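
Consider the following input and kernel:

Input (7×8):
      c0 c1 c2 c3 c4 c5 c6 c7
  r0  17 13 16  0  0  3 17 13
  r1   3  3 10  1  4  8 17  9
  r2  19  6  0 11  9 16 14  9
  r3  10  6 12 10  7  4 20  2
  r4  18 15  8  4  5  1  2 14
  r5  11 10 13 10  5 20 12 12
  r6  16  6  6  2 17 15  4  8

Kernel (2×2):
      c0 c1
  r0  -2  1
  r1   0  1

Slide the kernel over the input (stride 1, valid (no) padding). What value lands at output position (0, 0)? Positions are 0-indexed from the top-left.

-18

The receptive field on the input at this output position is [17 13 / 3 3]. Elementwise product with the kernel and sum: 17·-2 + 13·1 + 3·1.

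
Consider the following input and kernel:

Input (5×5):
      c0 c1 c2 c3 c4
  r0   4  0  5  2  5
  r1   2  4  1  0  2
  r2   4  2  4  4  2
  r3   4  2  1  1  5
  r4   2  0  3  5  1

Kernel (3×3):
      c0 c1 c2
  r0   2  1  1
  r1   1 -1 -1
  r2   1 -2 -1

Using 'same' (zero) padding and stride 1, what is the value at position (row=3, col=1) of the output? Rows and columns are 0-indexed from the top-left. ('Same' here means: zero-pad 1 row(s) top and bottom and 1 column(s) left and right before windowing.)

14

The receptive field on the zero-padded input at this output position is [4 2 4 / 4 2 1 / 2 0 3]. Elementwise product with the kernel and sum: 4·2 + 2·1 + 4·1 + 4·1 + 2·-1 + 1·-1 + 2·1 + 0·-2 + 3·-1.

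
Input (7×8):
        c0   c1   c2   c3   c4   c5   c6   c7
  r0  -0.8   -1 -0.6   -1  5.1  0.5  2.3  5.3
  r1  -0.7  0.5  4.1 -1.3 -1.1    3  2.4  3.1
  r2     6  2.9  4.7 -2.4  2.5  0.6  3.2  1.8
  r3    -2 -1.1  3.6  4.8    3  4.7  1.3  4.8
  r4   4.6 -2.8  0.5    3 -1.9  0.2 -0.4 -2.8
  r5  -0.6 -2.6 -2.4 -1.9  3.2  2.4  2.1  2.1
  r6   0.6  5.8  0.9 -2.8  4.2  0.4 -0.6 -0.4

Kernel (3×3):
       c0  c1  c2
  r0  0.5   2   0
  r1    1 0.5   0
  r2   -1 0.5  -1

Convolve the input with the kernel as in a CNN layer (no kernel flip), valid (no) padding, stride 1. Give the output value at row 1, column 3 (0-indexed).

-12

The receptive field on the input at this output position is [-1.3 -1.1 3 / -2.4 2.5 0.6 / 4.8 3 4.7]. Elementwise product with the kernel and sum: -1.3·0.5 + -1.1·2 + -2.4·1 + 2.5·0.5 + 4.8·-1 + 3·0.5 + 4.7·-1.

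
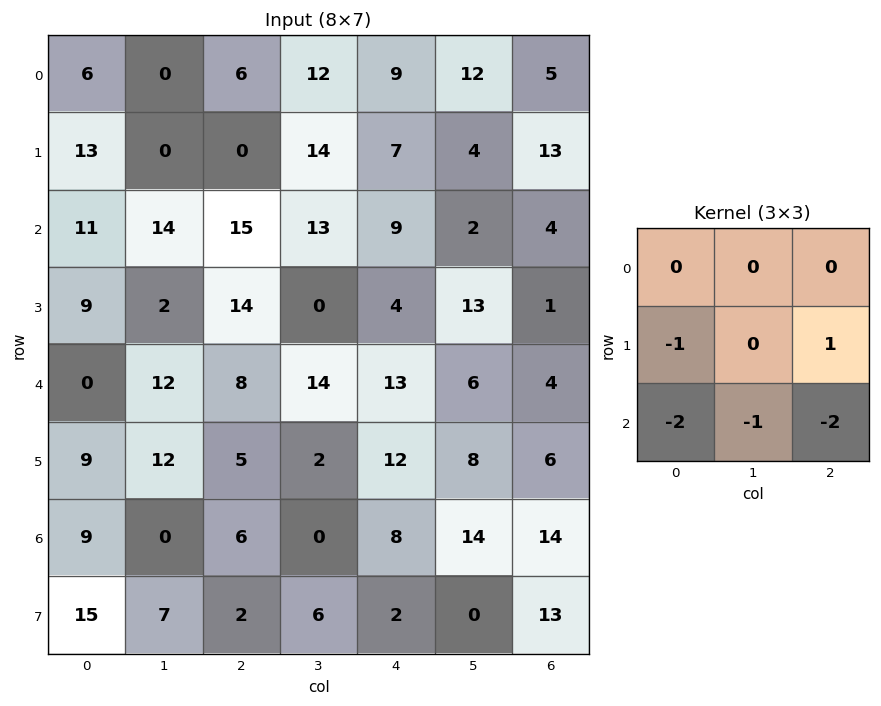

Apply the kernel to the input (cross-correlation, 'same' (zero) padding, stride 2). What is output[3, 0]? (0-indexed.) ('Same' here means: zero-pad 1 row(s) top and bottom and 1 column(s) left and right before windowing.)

-29

The receptive field on the zero-padded input at this output position is [0 9 12 / 0 9 0 / 0 15 7]. Elementwise product with the kernel and sum: 0·-1 + 0·1 + 0·-2 + 15·-1 + 7·-2.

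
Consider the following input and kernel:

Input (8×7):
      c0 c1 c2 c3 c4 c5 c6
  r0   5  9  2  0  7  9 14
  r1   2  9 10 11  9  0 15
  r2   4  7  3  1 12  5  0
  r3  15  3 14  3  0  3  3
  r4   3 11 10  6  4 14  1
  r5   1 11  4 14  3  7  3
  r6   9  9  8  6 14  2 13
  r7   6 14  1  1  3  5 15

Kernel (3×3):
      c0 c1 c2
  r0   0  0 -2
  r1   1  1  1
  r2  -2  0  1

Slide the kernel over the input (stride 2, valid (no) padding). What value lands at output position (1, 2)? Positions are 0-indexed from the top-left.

-1

The receptive field on the input at this output position is [12 5 0 / 0 3 3 / 4 14 1]. Elementwise product with the kernel and sum: 0·-2 + 0·1 + 3·1 + 3·1 + 4·-2 + 1·1.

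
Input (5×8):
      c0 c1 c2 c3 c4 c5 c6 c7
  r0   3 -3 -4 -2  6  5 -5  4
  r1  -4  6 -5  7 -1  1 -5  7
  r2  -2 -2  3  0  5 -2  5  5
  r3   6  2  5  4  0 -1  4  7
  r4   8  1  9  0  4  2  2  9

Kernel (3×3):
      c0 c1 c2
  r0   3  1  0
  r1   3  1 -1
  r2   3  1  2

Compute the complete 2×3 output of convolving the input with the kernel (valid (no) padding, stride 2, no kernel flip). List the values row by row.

Output[0,0]: The receptive field on the input at this output position is [3 -3 -4 / -4 6 -5 / -2 -2 3]. Elementwise product with the kernel and sum: 3·3 + -3·1 + -4·3 + 6·1 + -5·-1 + -2·3 + -2·1 + 3·2.

3 -2 49
50 63 26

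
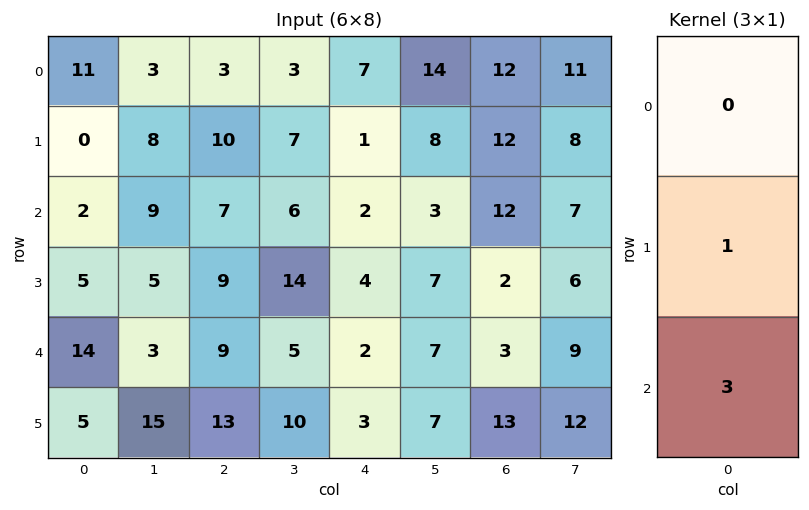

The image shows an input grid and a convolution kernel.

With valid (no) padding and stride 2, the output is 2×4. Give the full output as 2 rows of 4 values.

Output[0,0]: The receptive field on the input at this output position is [11 / 0 / 2]. Elementwise product with the kernel and sum: 0·1 + 2·3.
Output[0,1]: The receptive field on the input at this output position is [3 / 10 / 7]. Elementwise product with the kernel and sum: 10·1 + 7·3.

6 31 7 48
47 36 10 11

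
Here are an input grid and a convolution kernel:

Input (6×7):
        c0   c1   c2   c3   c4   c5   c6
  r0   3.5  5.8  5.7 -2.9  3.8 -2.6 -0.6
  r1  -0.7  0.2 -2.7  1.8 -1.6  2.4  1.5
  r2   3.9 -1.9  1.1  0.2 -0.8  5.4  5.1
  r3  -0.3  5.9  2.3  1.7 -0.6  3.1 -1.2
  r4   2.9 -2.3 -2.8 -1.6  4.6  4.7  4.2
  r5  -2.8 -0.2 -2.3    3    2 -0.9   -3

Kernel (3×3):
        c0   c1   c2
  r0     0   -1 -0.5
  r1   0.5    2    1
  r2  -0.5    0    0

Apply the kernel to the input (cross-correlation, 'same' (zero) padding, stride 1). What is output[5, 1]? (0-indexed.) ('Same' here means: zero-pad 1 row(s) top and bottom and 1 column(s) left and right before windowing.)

-0.4

The receptive field on the zero-padded input at this output position is [2.9 -2.3 -2.8 / -2.8 -0.2 -2.3 / 0 0 0]. Elementwise product with the kernel and sum: -2.3·-1 + -2.8·-0.5 + -2.8·0.5 + -0.2·2 + -2.3·1 + 0·-0.5.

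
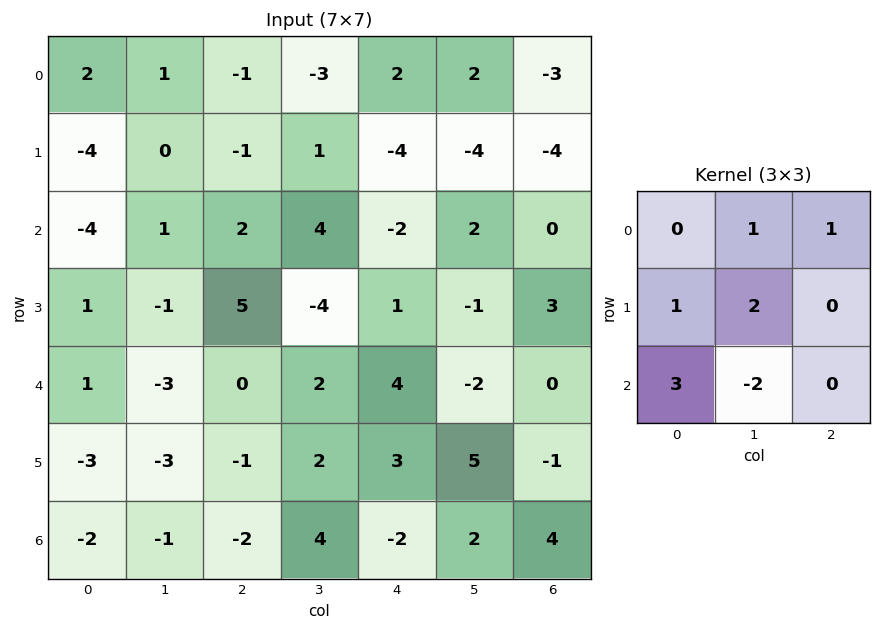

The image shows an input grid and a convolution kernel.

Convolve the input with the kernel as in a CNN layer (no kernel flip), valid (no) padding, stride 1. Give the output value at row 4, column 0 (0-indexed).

The receptive field on the input at this output position is [1 -3 0 / -3 -3 -1 / -2 -1 -2]. Elementwise product with the kernel and sum: -3·1 + 0·1 + -3·1 + -3·2 + -2·3 + -1·-2.

-16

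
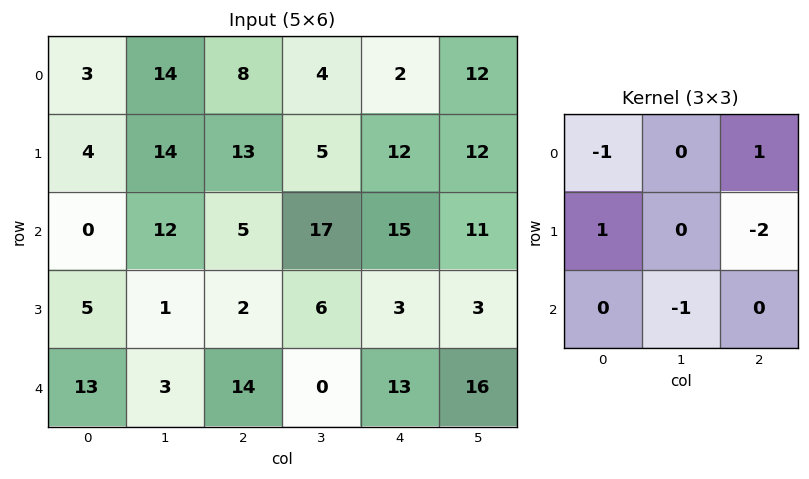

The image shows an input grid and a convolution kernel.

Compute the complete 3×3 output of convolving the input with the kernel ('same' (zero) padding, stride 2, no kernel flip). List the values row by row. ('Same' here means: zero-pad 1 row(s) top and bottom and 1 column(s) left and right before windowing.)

-32 -7 -32
-15 -33 -1
-5 8 -35

Output[0,0]: The receptive field on the zero-padded input at this output position is [0 0 0 / 0 3 14 / 0 4 14]. Elementwise product with the kernel and sum: 0·-1 + 0·1 + 0·1 + 14·-2 + 4·-1.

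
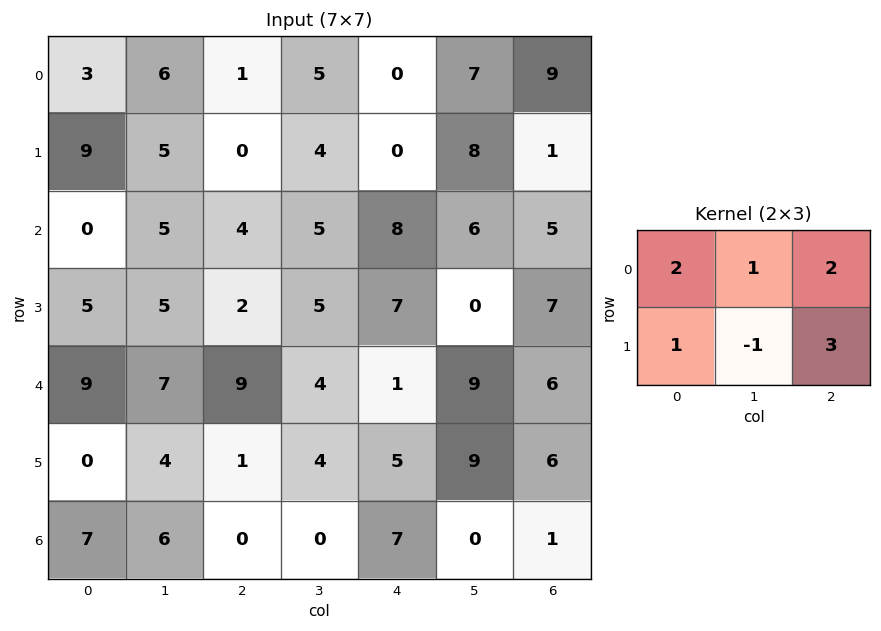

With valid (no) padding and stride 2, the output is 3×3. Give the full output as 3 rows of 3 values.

18 3 20
19 47 60
42 36 37

Output[0,0]: The receptive field on the input at this output position is [3 6 1 / 9 5 0]. Elementwise product with the kernel and sum: 3·2 + 6·1 + 1·2 + 9·1 + 5·-1 + 0·3.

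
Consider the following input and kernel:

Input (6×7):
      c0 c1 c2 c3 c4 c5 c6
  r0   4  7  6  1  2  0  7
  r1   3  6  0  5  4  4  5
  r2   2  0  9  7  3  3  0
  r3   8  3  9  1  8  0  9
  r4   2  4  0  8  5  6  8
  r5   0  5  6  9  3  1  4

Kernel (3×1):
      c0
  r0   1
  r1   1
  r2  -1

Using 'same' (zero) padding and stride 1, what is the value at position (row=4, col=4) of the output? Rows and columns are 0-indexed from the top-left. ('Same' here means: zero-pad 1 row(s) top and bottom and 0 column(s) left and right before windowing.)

The receptive field on the zero-padded input at this output position is [8 / 5 / 3]. Elementwise product with the kernel and sum: 8·1 + 5·1 + 3·-1.

10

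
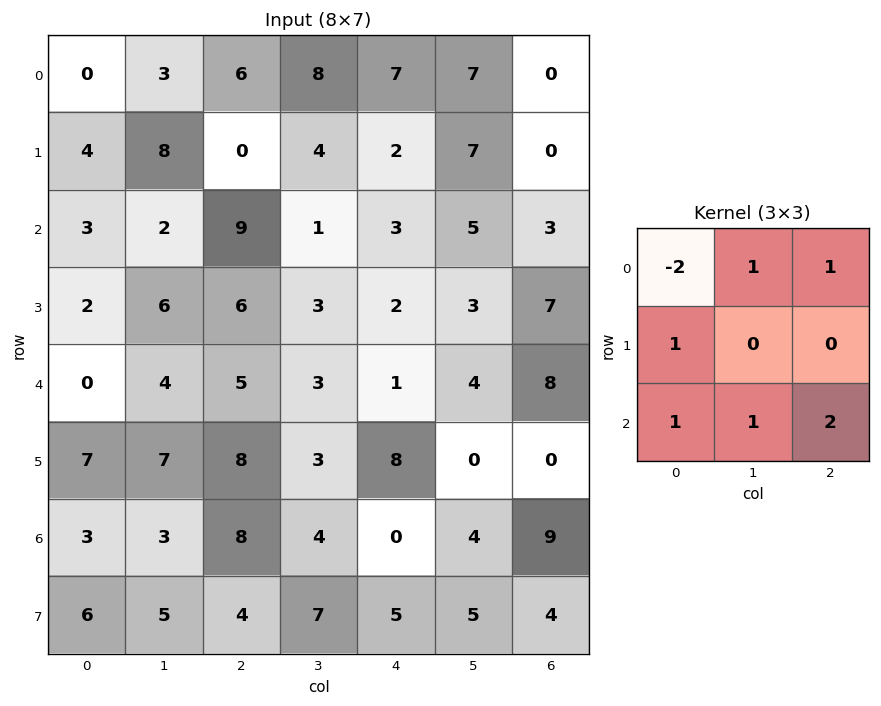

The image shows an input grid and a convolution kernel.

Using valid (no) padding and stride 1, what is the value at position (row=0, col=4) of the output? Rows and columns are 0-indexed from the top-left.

9

The receptive field on the input at this output position is [7 7 0 / 2 7 0 / 3 5 3]. Elementwise product with the kernel and sum: 7·-2 + 7·1 + 0·1 + 2·1 + 3·1 + 5·1 + 3·2.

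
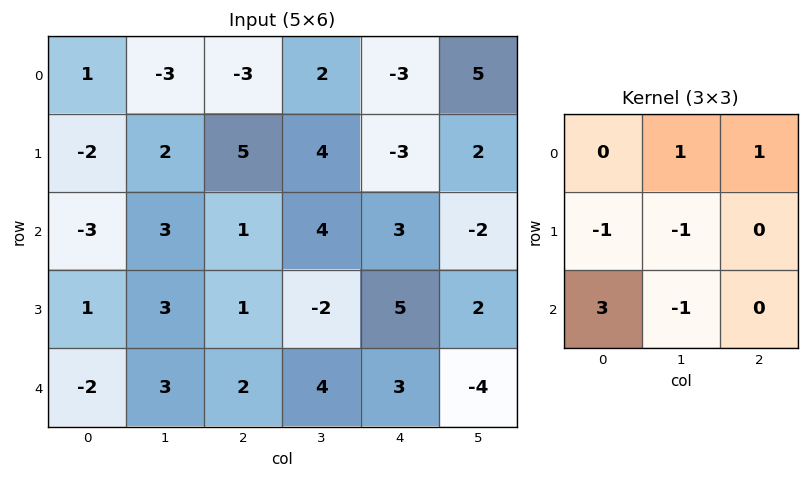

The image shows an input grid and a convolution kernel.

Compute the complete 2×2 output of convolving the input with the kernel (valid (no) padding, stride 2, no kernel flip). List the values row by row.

Output[0,0]: The receptive field on the input at this output position is [1 -3 -3 / -2 2 5 / -3 3 1]. Elementwise product with the kernel and sum: -3·1 + -3·1 + -2·-1 + 2·-1 + -3·3 + 3·-1.
Output[0,1]: The receptive field on the input at this output position is [-3 2 -3 / 5 4 -3 / 1 4 3]. Elementwise product with the kernel and sum: 2·1 + -3·1 + 5·-1 + 4·-1 + 1·3 + 4·-1.

-18 -11
-9 10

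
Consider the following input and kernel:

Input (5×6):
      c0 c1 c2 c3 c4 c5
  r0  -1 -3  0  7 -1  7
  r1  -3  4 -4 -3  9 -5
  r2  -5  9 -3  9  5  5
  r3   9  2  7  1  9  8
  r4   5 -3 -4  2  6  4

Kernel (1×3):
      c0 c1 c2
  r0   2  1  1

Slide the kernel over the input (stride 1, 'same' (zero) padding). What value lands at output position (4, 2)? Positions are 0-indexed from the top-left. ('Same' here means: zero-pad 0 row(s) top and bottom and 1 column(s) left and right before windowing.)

The receptive field on the zero-padded input at this output position is [-3 -4 2]. Elementwise product with the kernel and sum: -3·2 + -4·1 + 2·1.

-8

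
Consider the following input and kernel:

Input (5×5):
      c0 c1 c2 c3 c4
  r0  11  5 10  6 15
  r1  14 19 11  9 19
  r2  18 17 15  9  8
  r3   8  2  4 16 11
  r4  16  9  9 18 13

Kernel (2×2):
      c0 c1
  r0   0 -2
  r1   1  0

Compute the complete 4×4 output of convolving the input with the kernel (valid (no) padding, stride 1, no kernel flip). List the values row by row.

Output[0,0]: The receptive field on the input at this output position is [11 5 / 14 19]. Elementwise product with the kernel and sum: 5·-2 + 14·1.

4 -1 -1 -21
-20 -5 -3 -29
-26 -28 -14 0
12 1 -23 -4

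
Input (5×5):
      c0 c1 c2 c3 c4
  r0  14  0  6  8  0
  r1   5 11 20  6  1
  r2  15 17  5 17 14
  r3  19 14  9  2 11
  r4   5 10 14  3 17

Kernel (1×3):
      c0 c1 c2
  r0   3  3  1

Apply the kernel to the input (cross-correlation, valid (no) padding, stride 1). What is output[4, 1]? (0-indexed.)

75

The receptive field on the input at this output position is [10 14 3]. Elementwise product with the kernel and sum: 10·3 + 14·3 + 3·1.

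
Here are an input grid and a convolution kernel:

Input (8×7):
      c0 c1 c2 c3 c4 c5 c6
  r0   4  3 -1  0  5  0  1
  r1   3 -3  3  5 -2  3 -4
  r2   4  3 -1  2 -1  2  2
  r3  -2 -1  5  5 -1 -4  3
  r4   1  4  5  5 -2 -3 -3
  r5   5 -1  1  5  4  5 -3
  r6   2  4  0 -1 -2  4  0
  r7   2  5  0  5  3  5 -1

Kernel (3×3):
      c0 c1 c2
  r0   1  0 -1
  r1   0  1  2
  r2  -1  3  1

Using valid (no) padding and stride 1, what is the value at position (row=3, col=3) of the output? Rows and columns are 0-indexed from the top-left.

13

The receptive field on the input at this output position is [5 -1 -4 / 5 -2 -3 / 5 4 5]. Elementwise product with the kernel and sum: 5·1 + -4·-1 + -2·1 + -3·2 + 5·-1 + 4·3 + 5·1.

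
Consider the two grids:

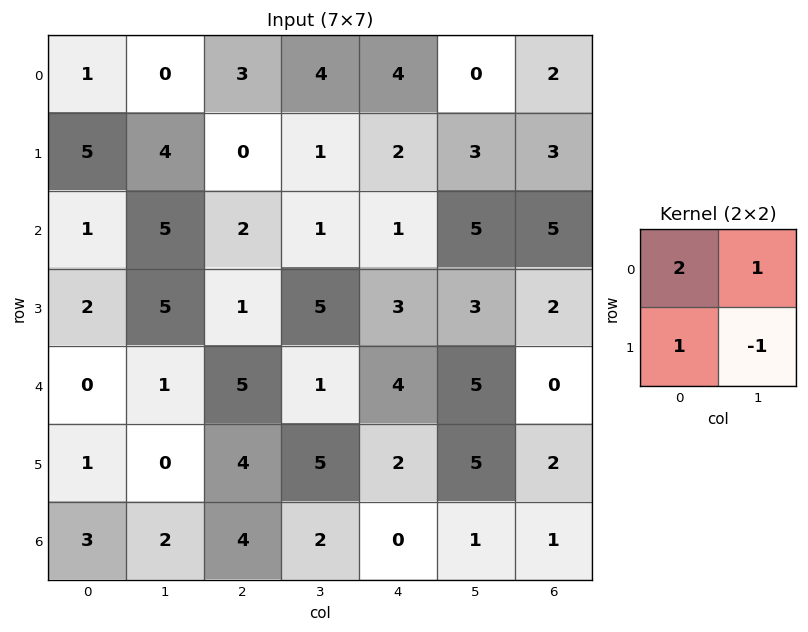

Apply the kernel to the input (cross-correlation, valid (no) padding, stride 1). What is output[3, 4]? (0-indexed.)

8

The receptive field on the input at this output position is [3 3 / 4 5]. Elementwise product with the kernel and sum: 3·2 + 3·1 + 4·1 + 5·-1.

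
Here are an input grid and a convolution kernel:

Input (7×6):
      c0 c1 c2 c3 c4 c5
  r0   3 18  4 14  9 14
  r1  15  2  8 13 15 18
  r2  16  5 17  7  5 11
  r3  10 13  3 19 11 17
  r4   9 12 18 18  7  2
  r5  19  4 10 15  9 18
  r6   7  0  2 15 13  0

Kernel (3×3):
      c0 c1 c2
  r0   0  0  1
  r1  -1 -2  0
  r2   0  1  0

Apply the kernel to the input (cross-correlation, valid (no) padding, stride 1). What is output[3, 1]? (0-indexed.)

-19

The receptive field on the input at this output position is [13 3 19 / 12 18 18 / 4 10 15]. Elementwise product with the kernel and sum: 19·1 + 12·-1 + 18·-2 + 10·1.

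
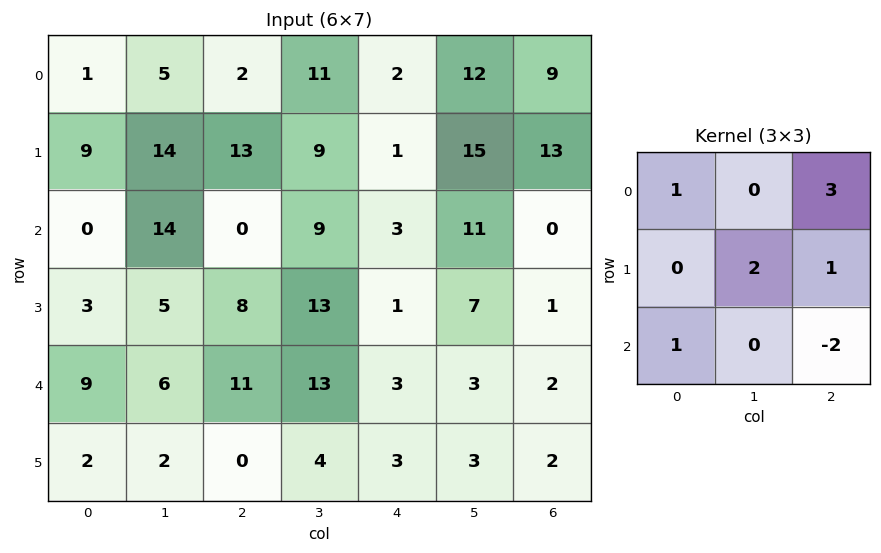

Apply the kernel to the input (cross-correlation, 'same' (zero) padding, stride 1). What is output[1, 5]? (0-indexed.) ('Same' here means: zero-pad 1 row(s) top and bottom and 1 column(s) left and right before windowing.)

The receptive field on the zero-padded input at this output position is [2 12 9 / 1 15 13 / 3 11 0]. Elementwise product with the kernel and sum: 2·1 + 9·3 + 15·2 + 13·1 + 3·1 + 0·-2.

75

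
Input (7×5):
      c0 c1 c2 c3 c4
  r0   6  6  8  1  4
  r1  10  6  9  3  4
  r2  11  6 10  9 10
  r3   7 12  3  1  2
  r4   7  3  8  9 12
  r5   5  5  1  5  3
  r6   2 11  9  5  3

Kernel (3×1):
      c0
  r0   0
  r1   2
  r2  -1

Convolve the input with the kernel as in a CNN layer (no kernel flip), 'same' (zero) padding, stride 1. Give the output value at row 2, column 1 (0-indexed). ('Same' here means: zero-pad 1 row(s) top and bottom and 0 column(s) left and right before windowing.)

The receptive field on the zero-padded input at this output position is [6 / 6 / 12]. Elementwise product with the kernel and sum: 6·2 + 12·-1.

0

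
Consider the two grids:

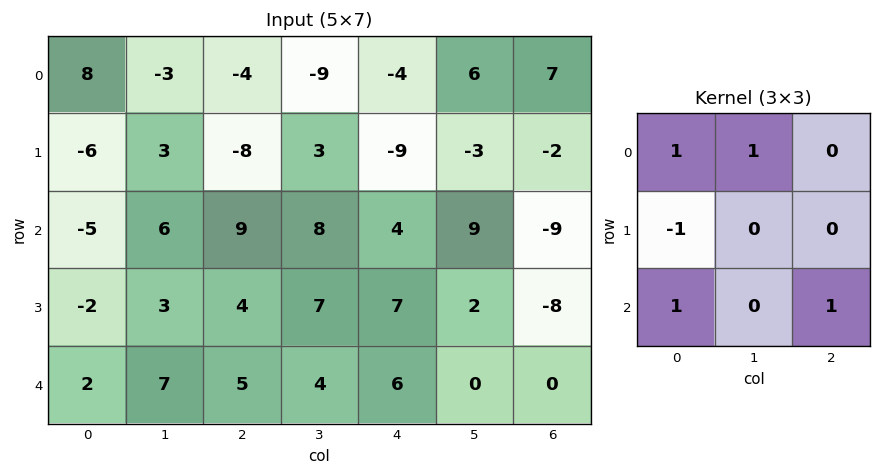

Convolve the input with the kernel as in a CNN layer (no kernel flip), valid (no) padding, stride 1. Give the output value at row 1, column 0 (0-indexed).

4

The receptive field on the input at this output position is [-6 3 -8 / -5 6 9 / -2 3 4]. Elementwise product with the kernel and sum: -6·1 + 3·1 + -5·-1 + -2·1 + 4·1.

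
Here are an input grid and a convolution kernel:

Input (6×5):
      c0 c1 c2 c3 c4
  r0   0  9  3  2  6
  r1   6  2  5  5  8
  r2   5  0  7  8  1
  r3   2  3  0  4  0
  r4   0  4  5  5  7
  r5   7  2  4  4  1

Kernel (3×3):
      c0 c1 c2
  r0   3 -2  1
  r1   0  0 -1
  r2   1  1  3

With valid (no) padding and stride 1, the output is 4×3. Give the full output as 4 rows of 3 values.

Output[0,0]: The receptive field on the input at this output position is [0 9 3 / 6 2 5 / 5 0 7]. Elementwise product with the kernel and sum: 0·3 + 9·-2 + 3·1 + 5·-1 + 5·1 + 0·1 + 7·3.
Output[0,1]: The receptive field on the input at this output position is [9 3 2 / 2 5 5 / 0 7 8]. Elementwise product with the kernel and sum: 9·3 + 3·-2 + 2·1 + 5·-1 + 0·1 + 7·1 + 8·3.

6 49 21
17 8 16
41 14 37
16 26 -4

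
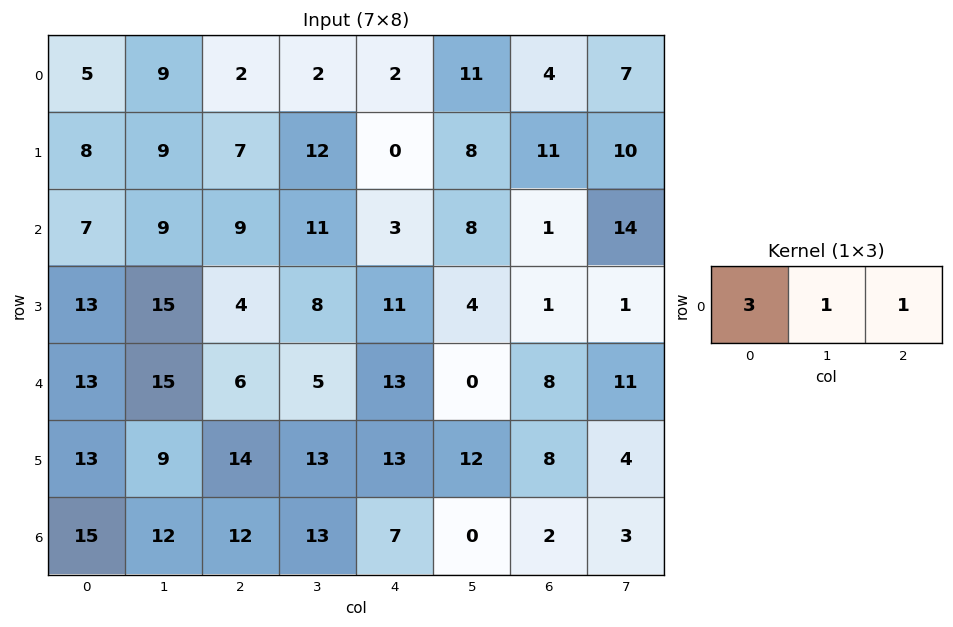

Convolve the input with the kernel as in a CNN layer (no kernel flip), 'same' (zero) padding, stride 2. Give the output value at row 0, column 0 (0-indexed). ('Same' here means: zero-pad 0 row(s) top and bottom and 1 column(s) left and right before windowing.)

14

The receptive field on the zero-padded input at this output position is [0 5 9]. Elementwise product with the kernel and sum: 0·3 + 5·1 + 9·1.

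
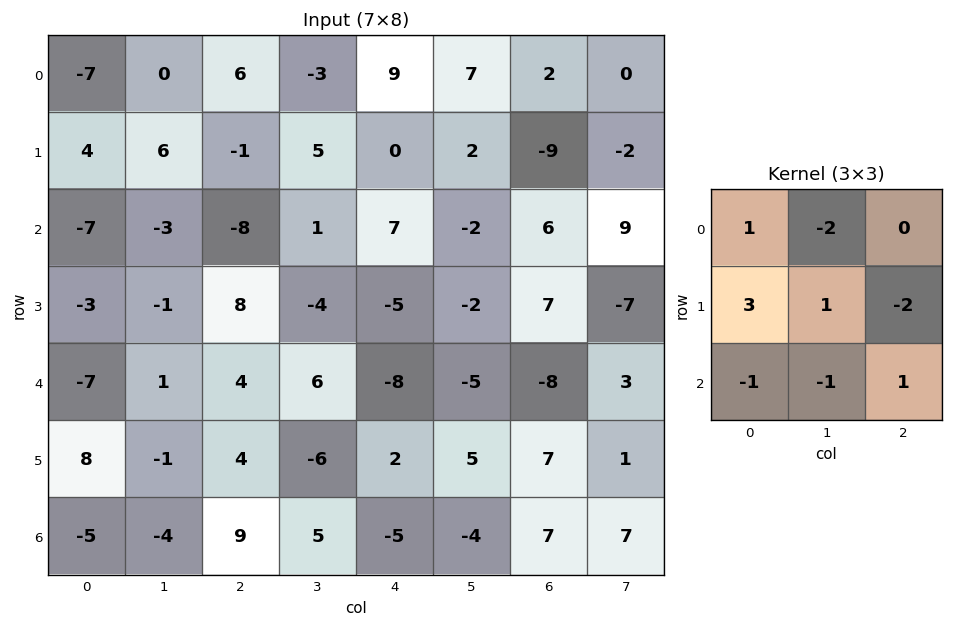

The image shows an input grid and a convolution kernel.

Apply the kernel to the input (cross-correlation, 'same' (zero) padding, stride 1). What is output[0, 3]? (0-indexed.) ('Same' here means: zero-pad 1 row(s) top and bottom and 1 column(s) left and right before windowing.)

The receptive field on the zero-padded input at this output position is [0 0 0 / 6 -3 9 / -1 5 0]. Elementwise product with the kernel and sum: 0·1 + 0·-2 + 6·3 + -3·1 + 9·-2 + -1·-1 + 5·-1 + 0·1.

-7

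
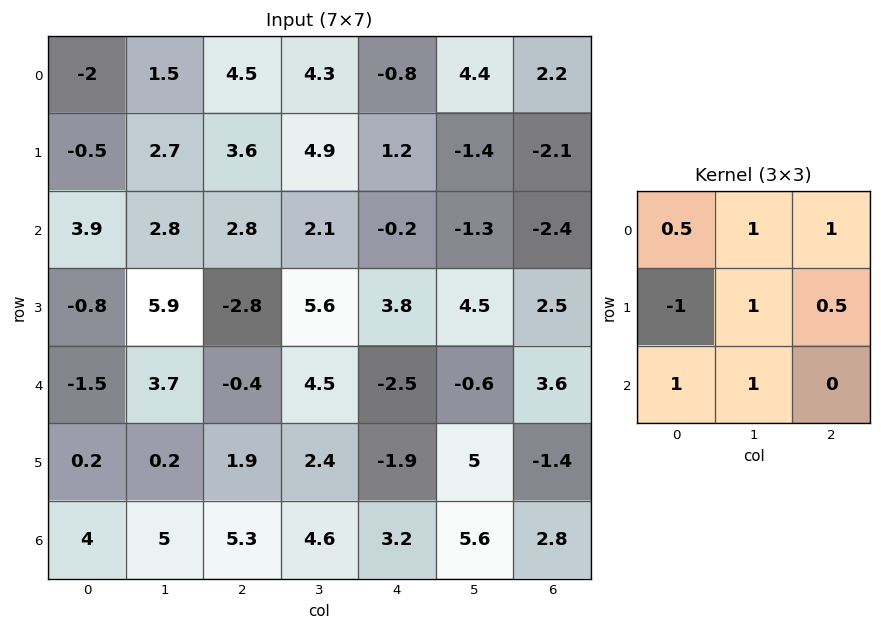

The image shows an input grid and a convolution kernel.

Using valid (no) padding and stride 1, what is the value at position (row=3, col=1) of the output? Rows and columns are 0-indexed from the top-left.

6

The receptive field on the input at this output position is [5.9 -2.8 5.6 / 3.7 -0.4 4.5 / 0.2 1.9 2.4]. Elementwise product with the kernel and sum: 5.9·0.5 + -2.8·1 + 5.6·1 + 3.7·-1 + -0.4·1 + 4.5·0.5 + 0.2·1 + 1.9·1.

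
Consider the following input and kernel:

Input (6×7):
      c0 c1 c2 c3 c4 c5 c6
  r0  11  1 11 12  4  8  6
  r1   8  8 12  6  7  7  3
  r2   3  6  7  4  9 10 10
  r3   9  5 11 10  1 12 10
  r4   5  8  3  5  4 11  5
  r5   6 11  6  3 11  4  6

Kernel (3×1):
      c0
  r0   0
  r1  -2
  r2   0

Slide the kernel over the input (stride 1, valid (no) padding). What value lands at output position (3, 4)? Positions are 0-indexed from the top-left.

The receptive field on the input at this output position is [1 / 4 / 11]. Elementwise product with the kernel and sum: 4·-2.

-8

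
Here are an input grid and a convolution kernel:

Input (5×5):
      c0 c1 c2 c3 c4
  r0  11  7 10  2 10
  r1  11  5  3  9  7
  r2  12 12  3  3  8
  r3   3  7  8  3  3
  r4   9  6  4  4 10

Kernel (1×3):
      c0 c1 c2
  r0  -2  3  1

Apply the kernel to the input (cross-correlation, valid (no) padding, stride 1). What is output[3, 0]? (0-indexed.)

The receptive field on the input at this output position is [3 7 8]. Elementwise product with the kernel and sum: 3·-2 + 7·3 + 8·1.

23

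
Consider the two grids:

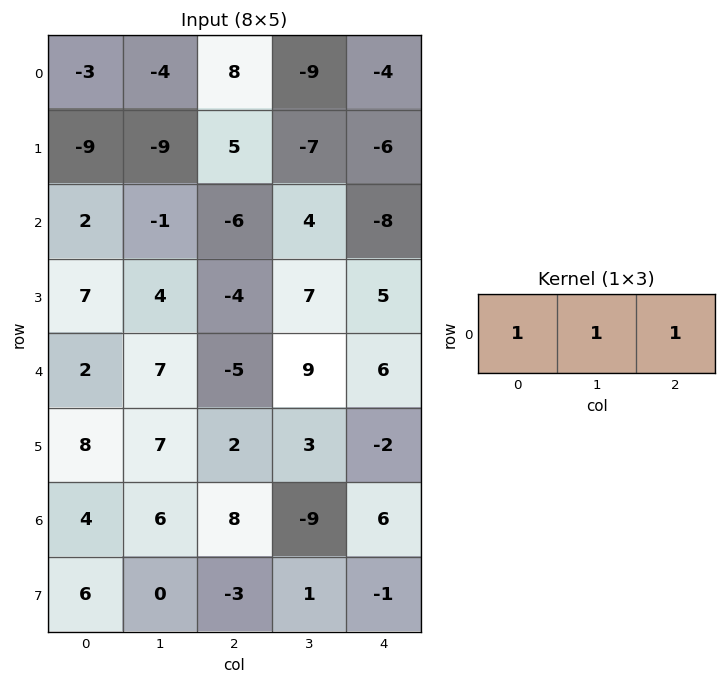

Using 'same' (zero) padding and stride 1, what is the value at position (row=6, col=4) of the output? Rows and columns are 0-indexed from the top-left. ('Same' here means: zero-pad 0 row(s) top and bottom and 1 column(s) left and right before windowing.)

The receptive field on the zero-padded input at this output position is [-9 6 0]. Elementwise product with the kernel and sum: -9·1 + 6·1 + 0·1.

-3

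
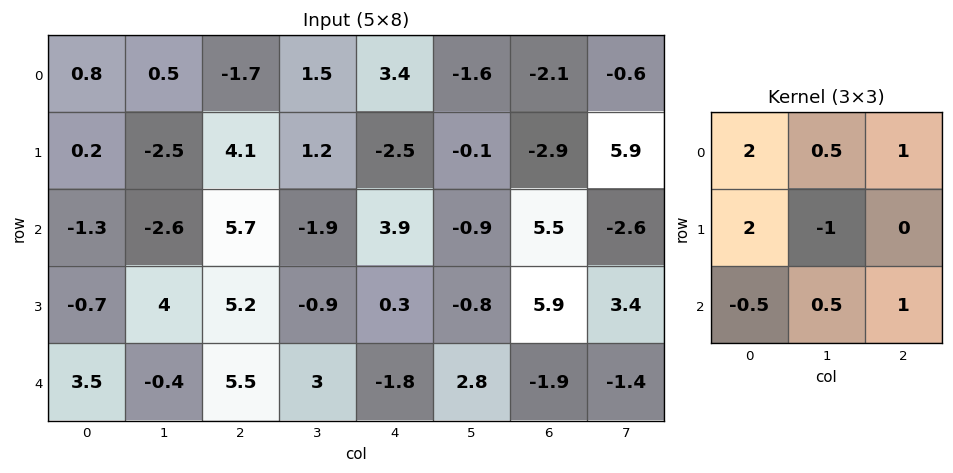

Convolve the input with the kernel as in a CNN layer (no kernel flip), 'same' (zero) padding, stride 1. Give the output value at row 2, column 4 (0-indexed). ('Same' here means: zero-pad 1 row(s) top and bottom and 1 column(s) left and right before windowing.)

The receptive field on the zero-padded input at this output position is [1.2 -2.5 -0.1 / -1.9 3.9 -0.9 / -0.9 0.3 -0.8]. Elementwise product with the kernel and sum: 1.2·2 + -2.5·0.5 + -0.1·1 + -1.9·2 + 3.9·-1 + -0.9·-0.5 + 0.3·0.5 + -0.8·1.

-6.85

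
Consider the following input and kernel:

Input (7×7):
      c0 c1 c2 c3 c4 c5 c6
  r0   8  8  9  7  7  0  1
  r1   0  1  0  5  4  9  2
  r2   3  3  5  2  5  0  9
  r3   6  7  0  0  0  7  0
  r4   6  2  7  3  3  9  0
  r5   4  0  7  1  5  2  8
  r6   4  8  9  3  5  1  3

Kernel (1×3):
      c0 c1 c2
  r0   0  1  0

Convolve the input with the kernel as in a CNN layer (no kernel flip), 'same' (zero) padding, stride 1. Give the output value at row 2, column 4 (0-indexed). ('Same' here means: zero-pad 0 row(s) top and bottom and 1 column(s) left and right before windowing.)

The receptive field on the zero-padded input at this output position is [2 5 0]. Elementwise product with the kernel and sum: 5·1.

5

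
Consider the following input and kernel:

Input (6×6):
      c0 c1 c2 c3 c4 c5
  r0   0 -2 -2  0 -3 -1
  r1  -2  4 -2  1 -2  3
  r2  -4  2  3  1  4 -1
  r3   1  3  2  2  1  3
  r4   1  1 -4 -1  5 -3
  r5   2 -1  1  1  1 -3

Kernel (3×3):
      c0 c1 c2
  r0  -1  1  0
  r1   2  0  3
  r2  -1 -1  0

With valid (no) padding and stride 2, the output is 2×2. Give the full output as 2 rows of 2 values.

Output[0,0]: The receptive field on the input at this output position is [0 -2 -2 / -2 4 -2 / -4 2 3]. Elementwise product with the kernel and sum: 0·-1 + -2·1 + -2·2 + -2·3 + -4·-1 + 2·-1.

-10 -12
12 10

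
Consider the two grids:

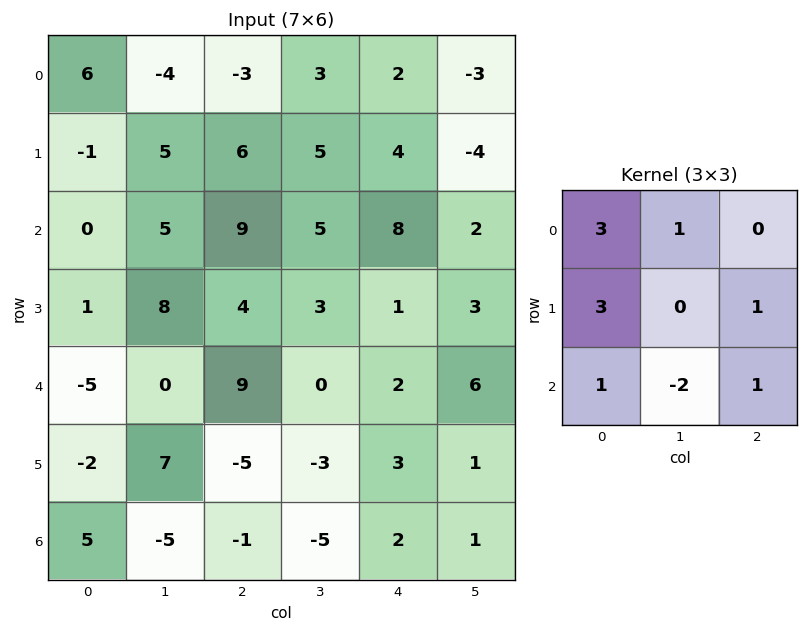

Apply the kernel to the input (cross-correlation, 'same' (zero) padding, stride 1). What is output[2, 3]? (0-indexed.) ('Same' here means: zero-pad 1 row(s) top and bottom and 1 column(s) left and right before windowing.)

57

The receptive field on the zero-padded input at this output position is [6 5 4 / 9 5 8 / 4 3 1]. Elementwise product with the kernel and sum: 6·3 + 5·1 + 9·3 + 8·1 + 4·1 + 3·-2 + 1·1.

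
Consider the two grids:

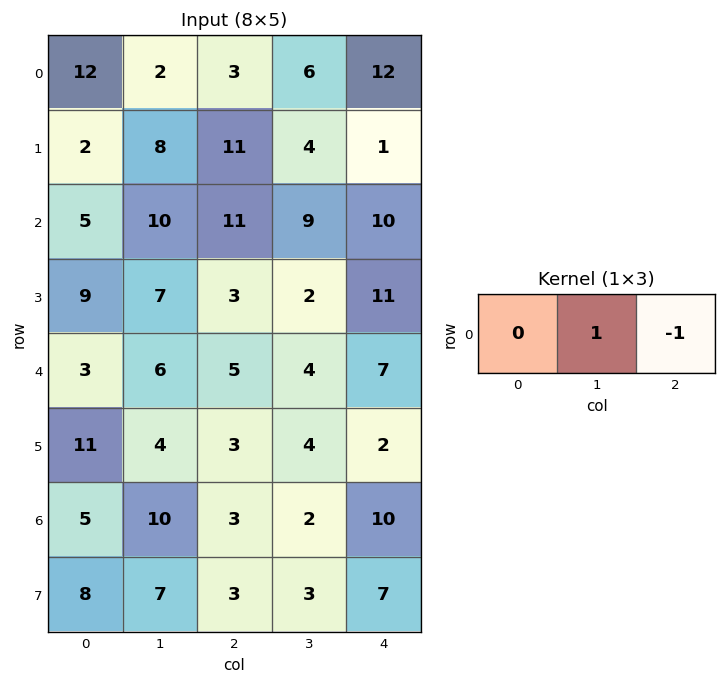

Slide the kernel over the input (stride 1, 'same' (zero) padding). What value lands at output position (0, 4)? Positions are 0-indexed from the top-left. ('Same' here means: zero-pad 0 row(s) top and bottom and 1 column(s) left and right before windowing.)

12

The receptive field on the zero-padded input at this output position is [6 12 0]. Elementwise product with the kernel and sum: 12·1 + 0·-1.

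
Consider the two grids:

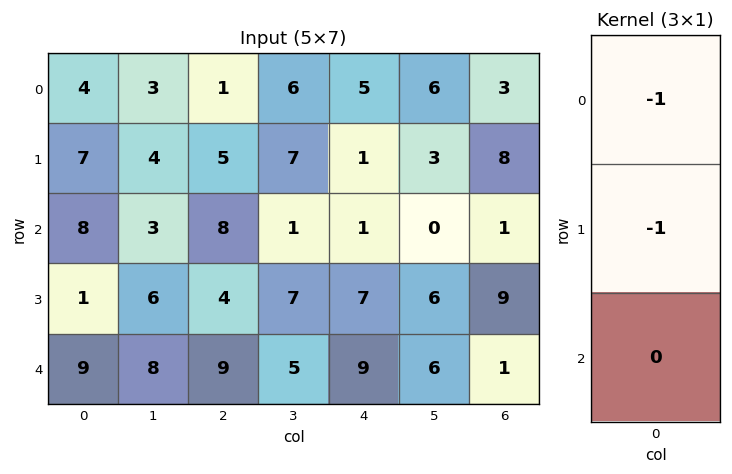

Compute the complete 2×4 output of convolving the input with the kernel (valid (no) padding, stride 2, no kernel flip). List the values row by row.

Output[0,0]: The receptive field on the input at this output position is [4 / 7 / 8]. Elementwise product with the kernel and sum: 4·-1 + 7·-1.
Output[0,1]: The receptive field on the input at this output position is [1 / 5 / 8]. Elementwise product with the kernel and sum: 1·-1 + 5·-1.

-11 -6 -6 -11
-9 -12 -8 -10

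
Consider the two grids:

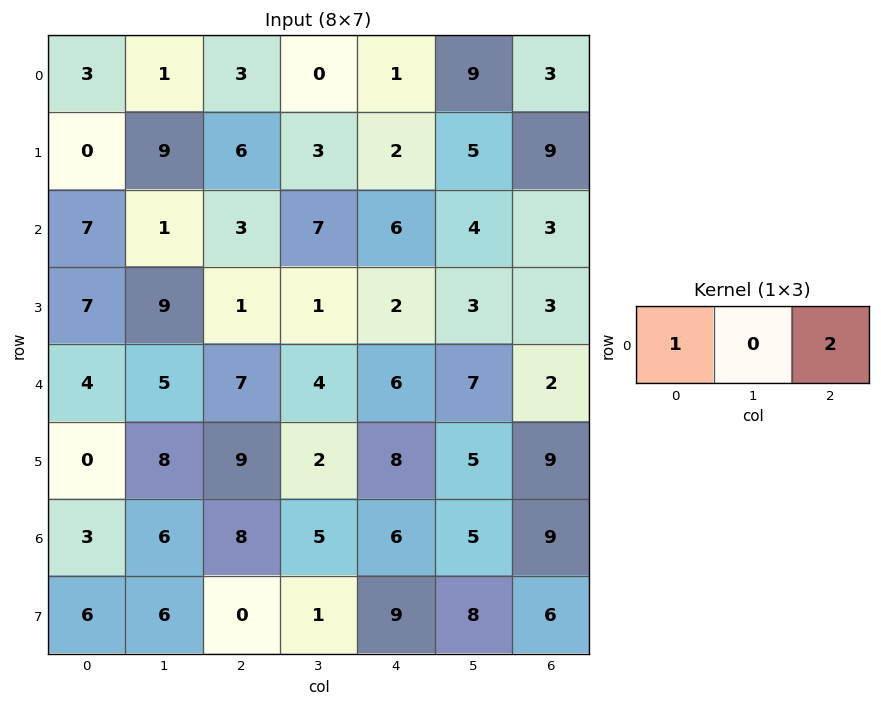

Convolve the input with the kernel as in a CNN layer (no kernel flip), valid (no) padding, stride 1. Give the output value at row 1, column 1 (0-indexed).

The receptive field on the input at this output position is [9 6 3]. Elementwise product with the kernel and sum: 9·1 + 3·2.

15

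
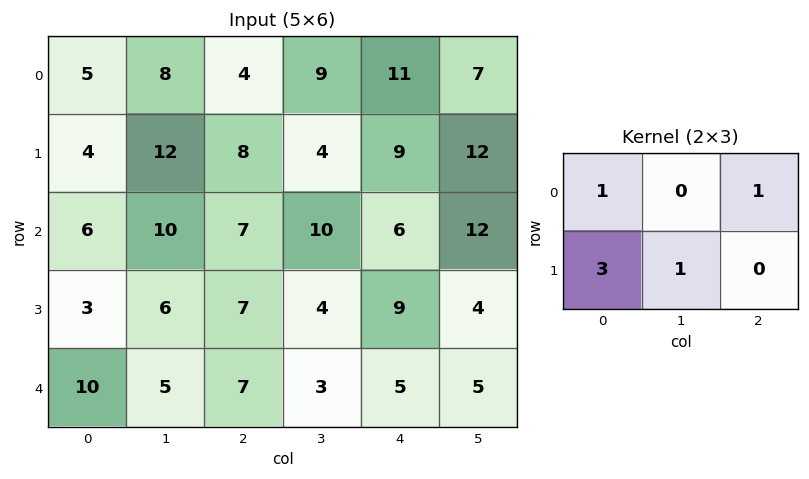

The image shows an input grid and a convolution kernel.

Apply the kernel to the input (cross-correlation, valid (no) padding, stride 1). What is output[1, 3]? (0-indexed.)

52

The receptive field on the input at this output position is [4 9 12 / 10 6 12]. Elementwise product with the kernel and sum: 4·1 + 12·1 + 10·3 + 6·1.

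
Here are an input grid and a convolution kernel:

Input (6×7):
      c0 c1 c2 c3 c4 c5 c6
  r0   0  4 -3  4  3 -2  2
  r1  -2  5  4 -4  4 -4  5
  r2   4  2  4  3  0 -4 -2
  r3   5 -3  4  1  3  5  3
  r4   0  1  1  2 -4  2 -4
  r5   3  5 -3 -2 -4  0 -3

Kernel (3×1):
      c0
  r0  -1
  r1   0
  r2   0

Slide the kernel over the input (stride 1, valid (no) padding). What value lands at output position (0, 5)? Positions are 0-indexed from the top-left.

2

The receptive field on the input at this output position is [-2 / -4 / -4]. Elementwise product with the kernel and sum: -2·-1.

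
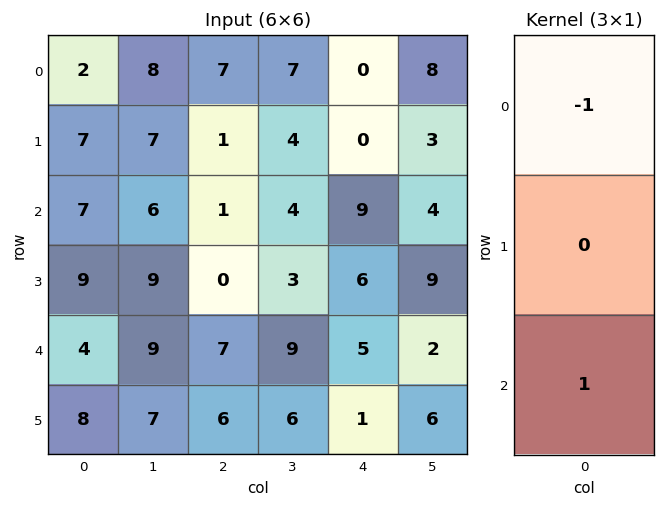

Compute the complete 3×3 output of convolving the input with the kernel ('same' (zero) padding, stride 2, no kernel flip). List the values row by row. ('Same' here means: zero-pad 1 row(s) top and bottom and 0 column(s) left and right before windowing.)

7 1 0
2 -1 6
-1 6 -5

Output[0,0]: The receptive field on the zero-padded input at this output position is [0 / 2 / 7]. Elementwise product with the kernel and sum: 0·-1 + 7·1.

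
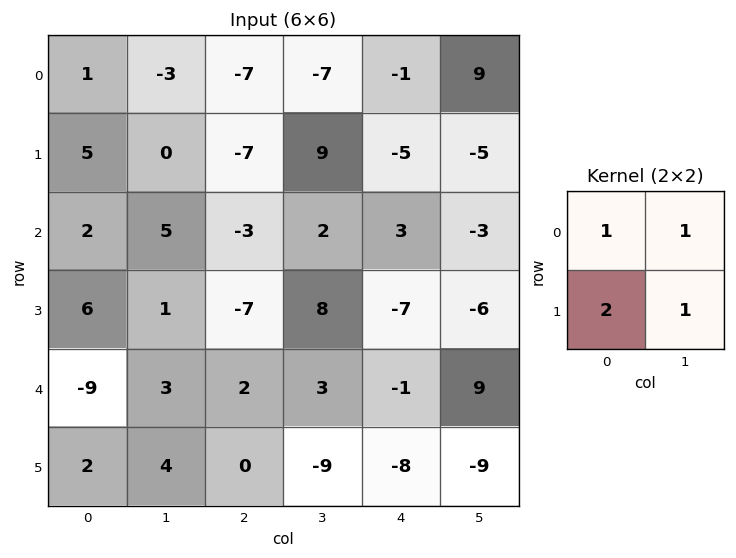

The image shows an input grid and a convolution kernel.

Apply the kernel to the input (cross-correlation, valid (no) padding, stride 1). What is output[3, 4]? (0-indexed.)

-6

The receptive field on the input at this output position is [-7 -6 / -1 9]. Elementwise product with the kernel and sum: -7·1 + -6·1 + -1·2 + 9·1.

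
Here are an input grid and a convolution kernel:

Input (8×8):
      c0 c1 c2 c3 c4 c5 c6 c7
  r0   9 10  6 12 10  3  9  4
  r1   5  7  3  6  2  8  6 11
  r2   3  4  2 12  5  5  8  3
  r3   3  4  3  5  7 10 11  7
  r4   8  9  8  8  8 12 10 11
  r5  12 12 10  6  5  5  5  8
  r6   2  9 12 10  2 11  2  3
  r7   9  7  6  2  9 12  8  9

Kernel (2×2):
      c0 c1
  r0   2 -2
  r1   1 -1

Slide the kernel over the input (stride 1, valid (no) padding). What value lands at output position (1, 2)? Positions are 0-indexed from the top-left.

-16

The receptive field on the input at this output position is [3 6 / 2 12]. Elementwise product with the kernel and sum: 3·2 + 6·-2 + 2·1 + 12·-1.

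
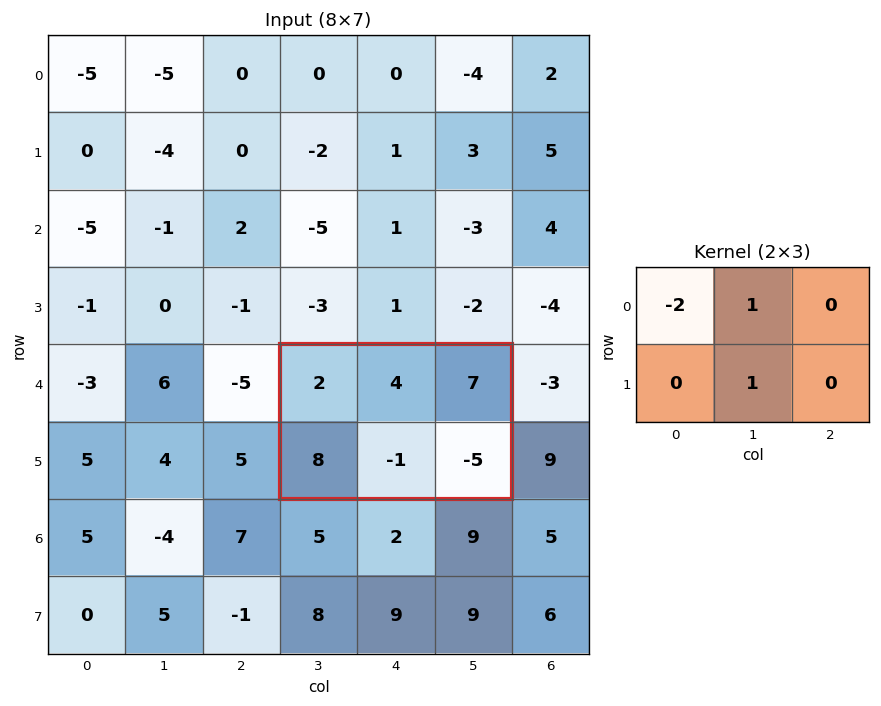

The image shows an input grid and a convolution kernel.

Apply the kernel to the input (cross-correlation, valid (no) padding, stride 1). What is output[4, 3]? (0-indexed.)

The receptive field on the input at this output position is [2 4 7 / 8 -1 -5]. Elementwise product with the kernel and sum: 2·-2 + 4·1 + -1·1.

-1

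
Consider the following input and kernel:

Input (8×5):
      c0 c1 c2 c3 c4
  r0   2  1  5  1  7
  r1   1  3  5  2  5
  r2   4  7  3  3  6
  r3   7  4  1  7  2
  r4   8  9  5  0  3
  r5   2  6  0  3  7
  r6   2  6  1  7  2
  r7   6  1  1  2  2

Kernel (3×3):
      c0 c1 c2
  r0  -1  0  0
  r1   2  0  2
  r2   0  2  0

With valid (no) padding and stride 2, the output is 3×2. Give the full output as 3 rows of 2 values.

Output[0,0]: The receptive field on the input at this output position is [2 1 5 / 1 3 5 / 4 7 3]. Elementwise product with the kernel and sum: 2·-1 + 1·2 + 5·2 + 7·2.

24 21
30 3
8 23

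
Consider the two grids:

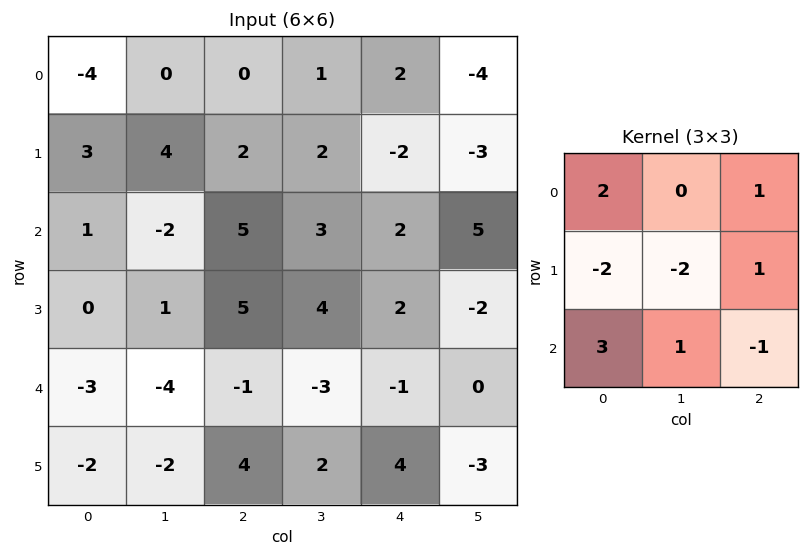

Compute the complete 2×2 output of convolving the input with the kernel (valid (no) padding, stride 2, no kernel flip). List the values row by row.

Output[0,0]: The receptive field on the input at this output position is [-4 0 0 / 3 4 2 / 1 -2 5]. Elementwise product with the kernel and sum: -4·2 + 0·1 + 3·-2 + 4·-2 + 2·1 + 1·3 + -2·1 + 5·-1.

-24 8
-2 -9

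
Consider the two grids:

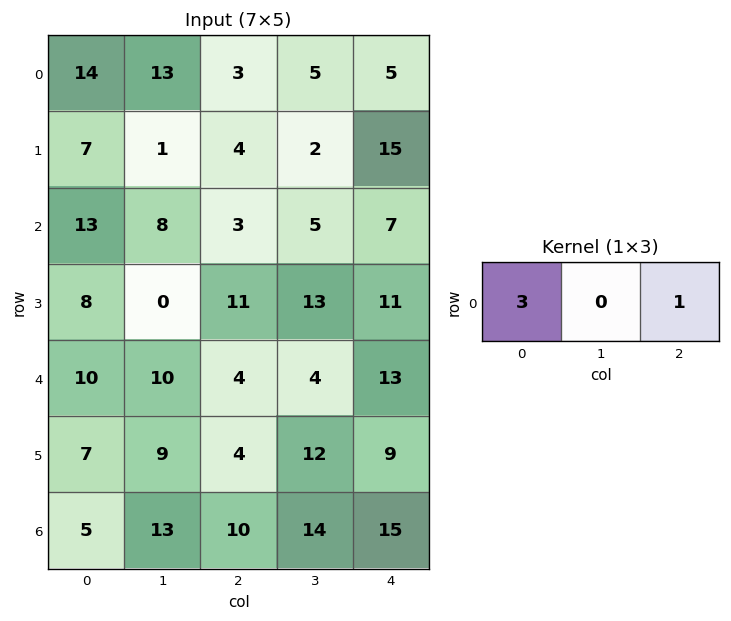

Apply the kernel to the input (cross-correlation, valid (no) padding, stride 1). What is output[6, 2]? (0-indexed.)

45

The receptive field on the input at this output position is [10 14 15]. Elementwise product with the kernel and sum: 10·3 + 15·1.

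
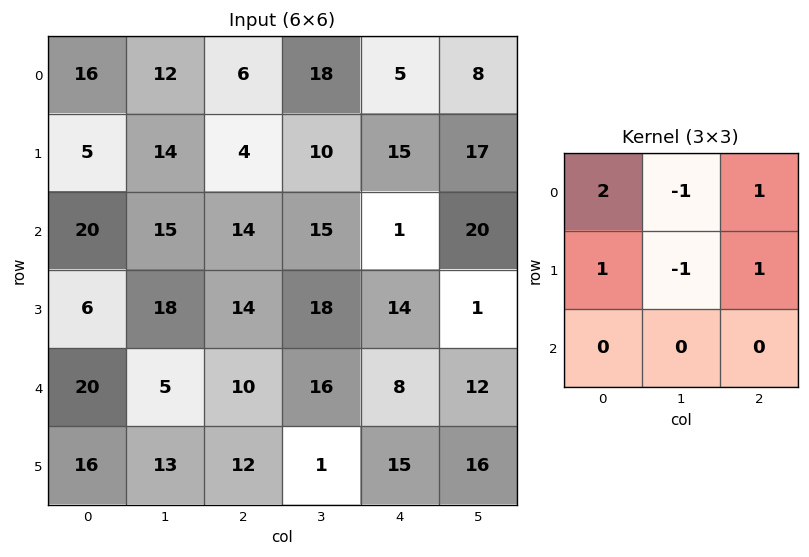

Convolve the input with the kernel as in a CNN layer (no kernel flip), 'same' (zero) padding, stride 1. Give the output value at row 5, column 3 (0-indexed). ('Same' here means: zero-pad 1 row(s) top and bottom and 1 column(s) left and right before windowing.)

38

The receptive field on the zero-padded input at this output position is [10 16 8 / 12 1 15 / 0 0 0]. Elementwise product with the kernel and sum: 10·2 + 16·-1 + 8·1 + 12·1 + 1·-1 + 15·1.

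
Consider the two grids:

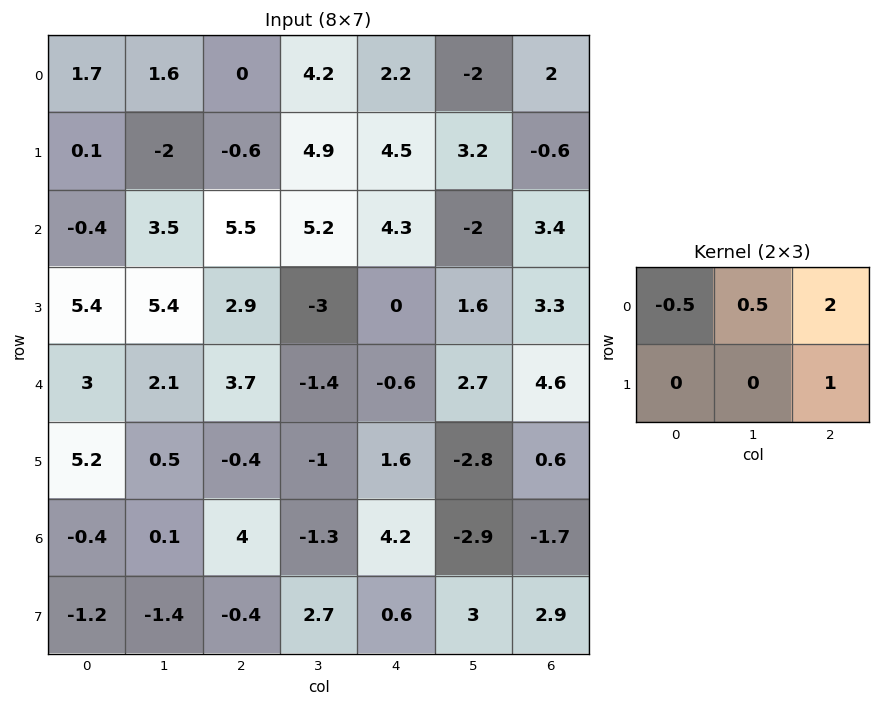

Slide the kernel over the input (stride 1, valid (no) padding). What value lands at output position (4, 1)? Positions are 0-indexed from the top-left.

-3

The receptive field on the input at this output position is [2.1 3.7 -1.4 / 0.5 -0.4 -1]. Elementwise product with the kernel and sum: 2.1·-0.5 + 3.7·0.5 + -1.4·2 + -1·1.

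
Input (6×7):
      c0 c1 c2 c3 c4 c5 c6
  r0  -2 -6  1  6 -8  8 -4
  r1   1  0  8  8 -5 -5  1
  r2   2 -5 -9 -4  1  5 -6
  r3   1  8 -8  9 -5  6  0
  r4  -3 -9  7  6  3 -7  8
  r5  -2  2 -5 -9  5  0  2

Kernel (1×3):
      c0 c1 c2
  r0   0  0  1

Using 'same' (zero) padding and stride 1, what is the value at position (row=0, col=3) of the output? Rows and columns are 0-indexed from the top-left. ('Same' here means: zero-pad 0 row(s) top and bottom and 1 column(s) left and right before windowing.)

The receptive field on the zero-padded input at this output position is [1 6 -8]. Elementwise product with the kernel and sum: -8·1.

-8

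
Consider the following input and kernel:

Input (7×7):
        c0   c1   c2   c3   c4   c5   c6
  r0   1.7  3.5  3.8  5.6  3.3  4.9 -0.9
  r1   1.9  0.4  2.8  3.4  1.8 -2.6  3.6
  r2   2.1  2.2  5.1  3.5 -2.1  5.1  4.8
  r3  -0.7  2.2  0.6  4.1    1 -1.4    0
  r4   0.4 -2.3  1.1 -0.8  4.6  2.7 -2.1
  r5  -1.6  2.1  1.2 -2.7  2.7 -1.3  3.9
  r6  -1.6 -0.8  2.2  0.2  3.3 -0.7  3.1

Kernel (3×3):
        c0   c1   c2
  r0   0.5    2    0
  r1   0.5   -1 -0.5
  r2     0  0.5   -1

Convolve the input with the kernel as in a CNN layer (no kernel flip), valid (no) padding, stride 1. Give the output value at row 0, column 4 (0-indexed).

The receptive field on the input at this output position is [3.3 4.9 -0.9 / 1.8 -2.6 3.6 / -2.1 5.1 4.8]. Elementwise product with the kernel and sum: 3.3·0.5 + 4.9·2 + 1.8·0.5 + -2.6·-1 + 3.6·-0.5 + 5.1·0.5 + 4.8·-1.

10.9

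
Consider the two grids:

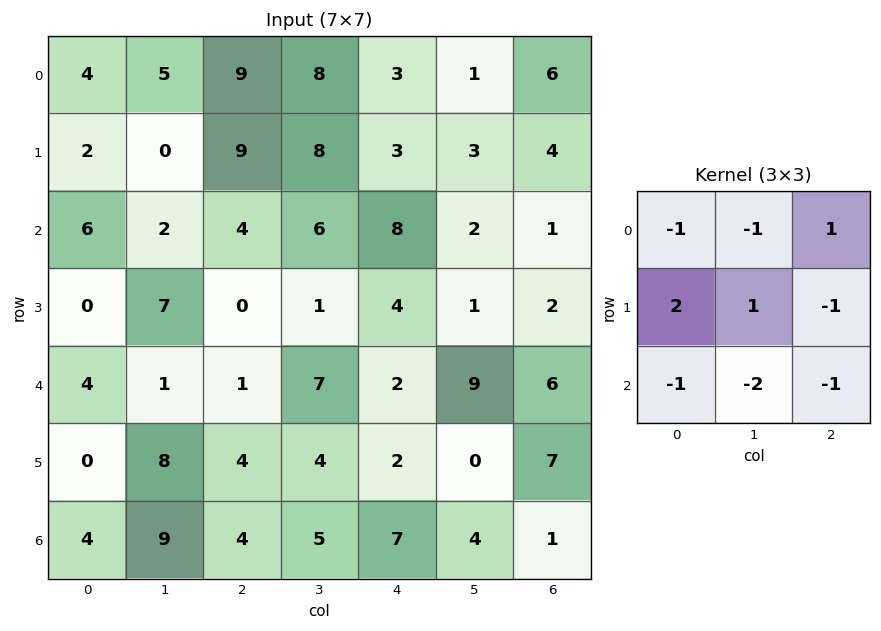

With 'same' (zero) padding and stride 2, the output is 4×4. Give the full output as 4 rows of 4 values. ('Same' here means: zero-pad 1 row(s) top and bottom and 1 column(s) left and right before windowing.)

-5 -15 1 -3
-5 -7 0 -7
2 -30 -5 7
3 9 7 2

Output[0,0]: The receptive field on the zero-padded input at this output position is [0 0 0 / 0 4 5 / 0 2 0]. Elementwise product with the kernel and sum: 0·-1 + 0·-1 + 0·1 + 0·2 + 4·1 + 5·-1 + 0·-1 + 2·-2 + 0·-1.
Output[0,1]: The receptive field on the zero-padded input at this output position is [0 0 0 / 5 9 8 / 0 9 8]. Elementwise product with the kernel and sum: 0·-1 + 0·-1 + 0·1 + 5·2 + 9·1 + 8·-1 + 0·-1 + 9·-2 + 8·-1.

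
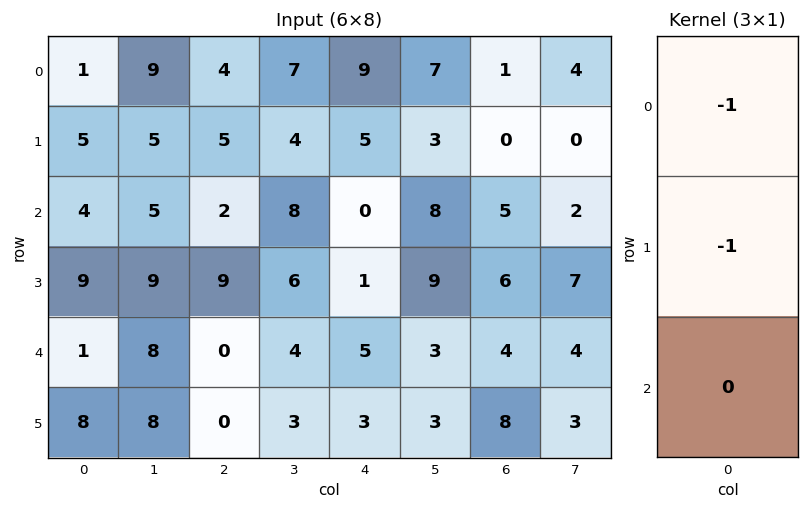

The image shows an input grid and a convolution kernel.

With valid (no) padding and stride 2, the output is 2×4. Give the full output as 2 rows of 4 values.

Output[0,0]: The receptive field on the input at this output position is [1 / 5 / 4]. Elementwise product with the kernel and sum: 1·-1 + 5·-1.
Output[0,1]: The receptive field on the input at this output position is [4 / 5 / 2]. Elementwise product with the kernel and sum: 4·-1 + 5·-1.

-6 -9 -14 -1
-13 -11 -1 -11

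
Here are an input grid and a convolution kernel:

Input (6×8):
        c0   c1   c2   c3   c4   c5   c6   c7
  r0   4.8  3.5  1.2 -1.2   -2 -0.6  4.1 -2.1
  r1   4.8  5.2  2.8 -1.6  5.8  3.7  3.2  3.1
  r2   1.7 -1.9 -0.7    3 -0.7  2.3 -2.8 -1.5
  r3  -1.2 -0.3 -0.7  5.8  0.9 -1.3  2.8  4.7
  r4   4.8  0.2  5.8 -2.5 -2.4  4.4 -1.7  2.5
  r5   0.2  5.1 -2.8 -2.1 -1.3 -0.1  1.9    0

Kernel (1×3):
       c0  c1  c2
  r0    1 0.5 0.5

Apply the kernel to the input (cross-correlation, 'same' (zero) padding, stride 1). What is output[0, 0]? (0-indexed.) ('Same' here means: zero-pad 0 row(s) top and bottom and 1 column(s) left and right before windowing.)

The receptive field on the zero-padded input at this output position is [0 4.8 3.5]. Elementwise product with the kernel and sum: 0·1 + 4.8·0.5 + 3.5·0.5.

4.15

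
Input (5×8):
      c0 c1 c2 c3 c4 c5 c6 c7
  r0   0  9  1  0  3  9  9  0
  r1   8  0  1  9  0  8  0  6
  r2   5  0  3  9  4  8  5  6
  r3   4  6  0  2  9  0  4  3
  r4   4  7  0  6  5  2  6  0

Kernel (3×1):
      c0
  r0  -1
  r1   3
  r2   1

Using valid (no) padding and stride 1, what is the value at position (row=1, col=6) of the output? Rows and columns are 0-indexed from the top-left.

19

The receptive field on the input at this output position is [0 / 5 / 4]. Elementwise product with the kernel and sum: 0·-1 + 5·3 + 4·1.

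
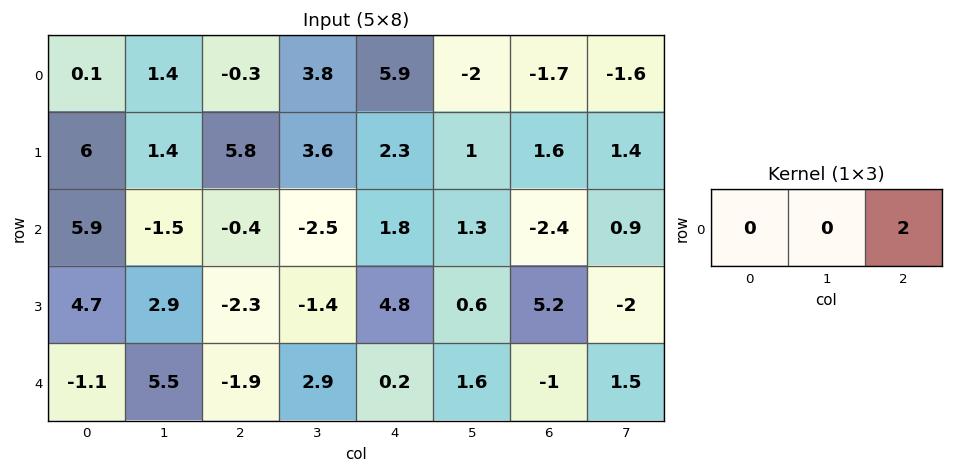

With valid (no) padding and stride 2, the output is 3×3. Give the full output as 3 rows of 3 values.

Output[0,0]: The receptive field on the input at this output position is [0.1 1.4 -0.3]. Elementwise product with the kernel and sum: -0.3·2.
Output[0,1]: The receptive field on the input at this output position is [-0.3 3.8 5.9]. Elementwise product with the kernel and sum: 5.9·2.

-0.6 11.8 -3.4
-0.8 3.6 -4.8
-3.8 0.4 -2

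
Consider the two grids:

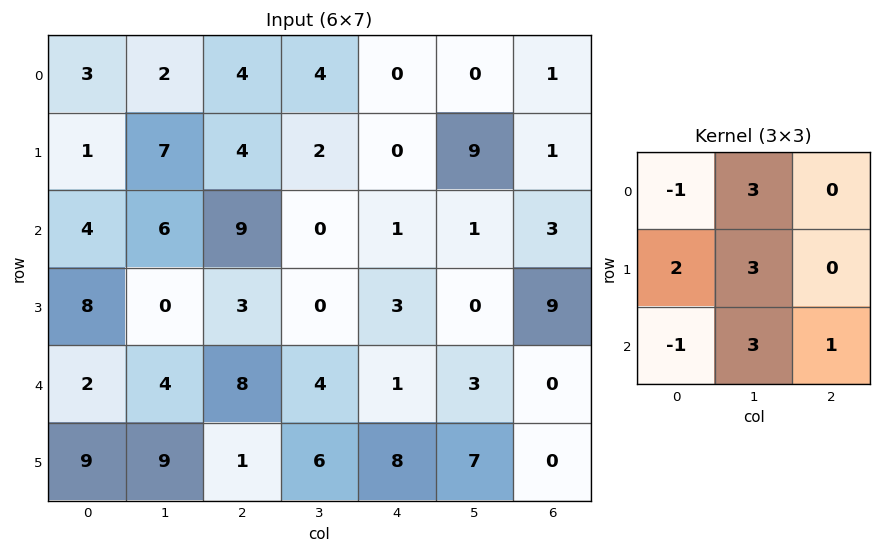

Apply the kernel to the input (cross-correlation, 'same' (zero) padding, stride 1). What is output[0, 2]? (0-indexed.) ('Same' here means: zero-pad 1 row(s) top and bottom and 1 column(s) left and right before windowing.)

23

The receptive field on the zero-padded input at this output position is [0 0 0 / 2 4 4 / 7 4 2]. Elementwise product with the kernel and sum: 0·-1 + 0·3 + 2·2 + 4·3 + 7·-1 + 4·3 + 2·1.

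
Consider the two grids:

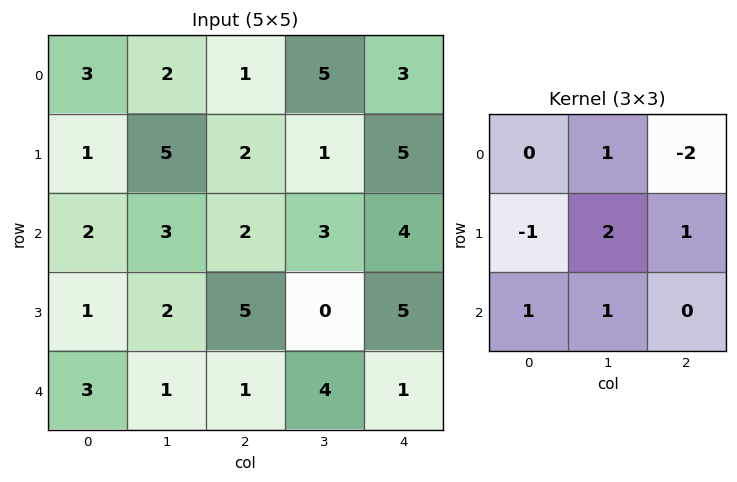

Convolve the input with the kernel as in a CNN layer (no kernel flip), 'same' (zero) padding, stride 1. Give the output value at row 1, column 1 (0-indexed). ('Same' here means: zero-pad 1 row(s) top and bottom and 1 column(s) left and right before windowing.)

16

The receptive field on the zero-padded input at this output position is [3 2 1 / 1 5 2 / 2 3 2]. Elementwise product with the kernel and sum: 2·1 + 1·-2 + 1·-1 + 5·2 + 2·1 + 2·1 + 3·1.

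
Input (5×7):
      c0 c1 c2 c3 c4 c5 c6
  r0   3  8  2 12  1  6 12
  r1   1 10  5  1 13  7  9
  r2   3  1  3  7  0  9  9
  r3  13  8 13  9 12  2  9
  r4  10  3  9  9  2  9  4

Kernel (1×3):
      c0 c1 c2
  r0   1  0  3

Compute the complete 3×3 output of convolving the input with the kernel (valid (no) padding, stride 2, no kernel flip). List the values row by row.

9 5 37
12 3 27
37 15 14

Output[0,0]: The receptive field on the input at this output position is [3 8 2]. Elementwise product with the kernel and sum: 3·1 + 2·3.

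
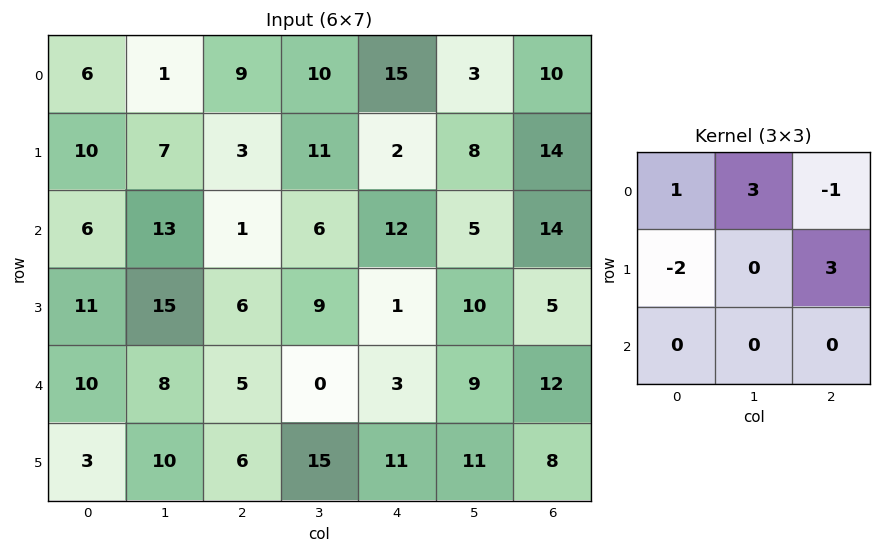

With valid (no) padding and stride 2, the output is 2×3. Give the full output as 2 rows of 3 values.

-11 24 52
40 -2 26

Output[0,0]: The receptive field on the input at this output position is [6 1 9 / 10 7 3 / 6 13 1]. Elementwise product with the kernel and sum: 6·1 + 1·3 + 9·-1 + 10·-2 + 3·3.
Output[0,1]: The receptive field on the input at this output position is [9 10 15 / 3 11 2 / 1 6 12]. Elementwise product with the kernel and sum: 9·1 + 10·3 + 15·-1 + 3·-2 + 2·3.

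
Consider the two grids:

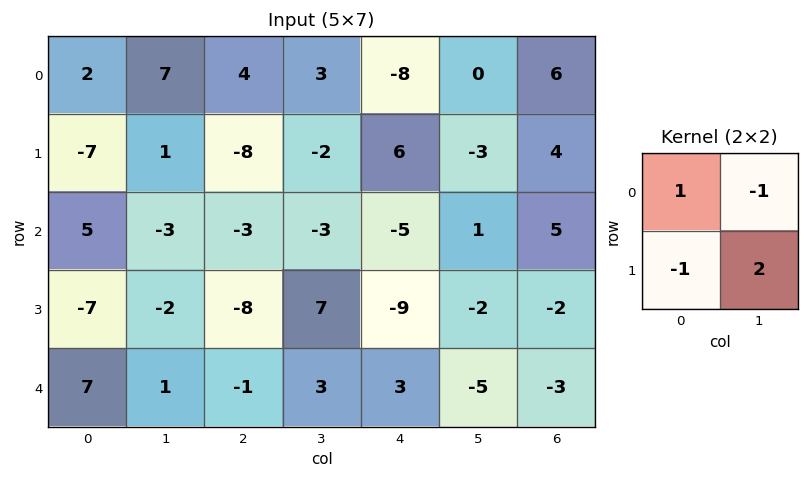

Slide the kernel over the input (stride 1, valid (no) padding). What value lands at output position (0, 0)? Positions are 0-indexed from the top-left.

4

The receptive field on the input at this output position is [2 7 / -7 1]. Elementwise product with the kernel and sum: 2·1 + 7·-1 + -7·-1 + 1·2.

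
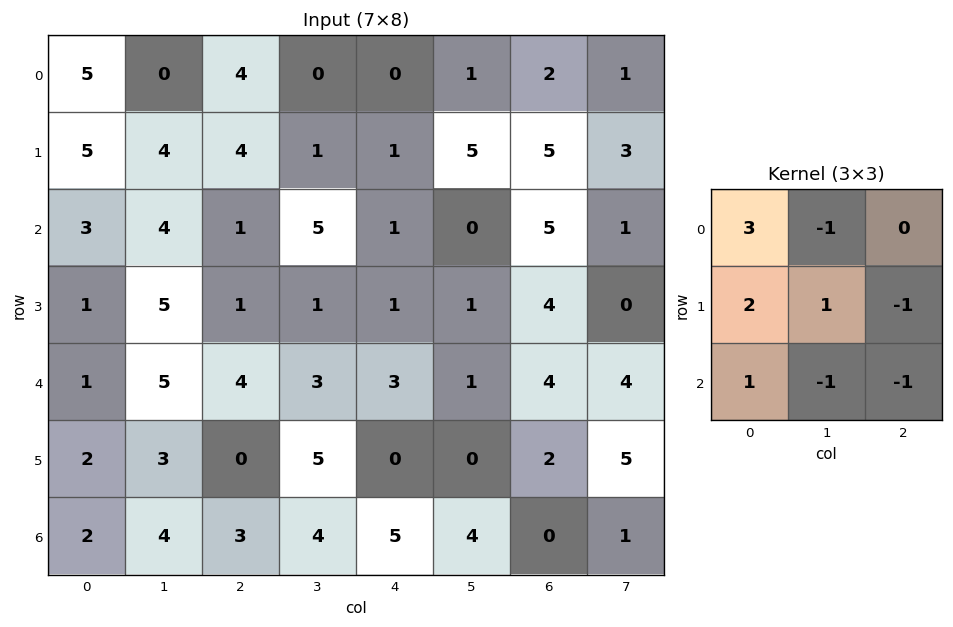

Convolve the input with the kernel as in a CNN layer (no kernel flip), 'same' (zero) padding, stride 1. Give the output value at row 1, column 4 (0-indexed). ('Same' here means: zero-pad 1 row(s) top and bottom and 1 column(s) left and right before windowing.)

The receptive field on the zero-padded input at this output position is [0 0 1 / 1 1 5 / 5 1 0]. Elementwise product with the kernel and sum: 0·3 + 0·-1 + 1·2 + 1·1 + 5·-1 + 5·1 + 1·-1 + 0·-1.

2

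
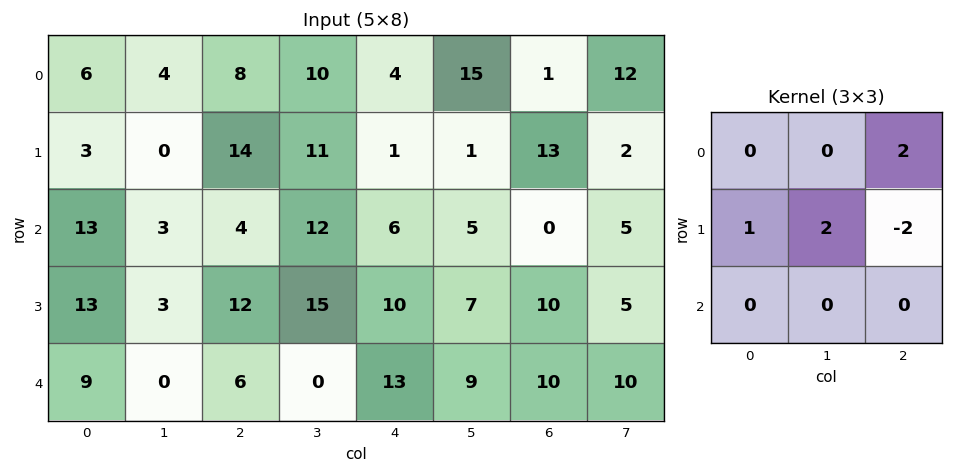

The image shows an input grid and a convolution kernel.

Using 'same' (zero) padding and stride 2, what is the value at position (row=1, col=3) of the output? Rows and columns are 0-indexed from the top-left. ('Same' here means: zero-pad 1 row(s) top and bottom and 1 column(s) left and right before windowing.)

-1

The receptive field on the zero-padded input at this output position is [1 13 2 / 5 0 5 / 7 10 5]. Elementwise product with the kernel and sum: 2·2 + 5·1 + 0·2 + 5·-2.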